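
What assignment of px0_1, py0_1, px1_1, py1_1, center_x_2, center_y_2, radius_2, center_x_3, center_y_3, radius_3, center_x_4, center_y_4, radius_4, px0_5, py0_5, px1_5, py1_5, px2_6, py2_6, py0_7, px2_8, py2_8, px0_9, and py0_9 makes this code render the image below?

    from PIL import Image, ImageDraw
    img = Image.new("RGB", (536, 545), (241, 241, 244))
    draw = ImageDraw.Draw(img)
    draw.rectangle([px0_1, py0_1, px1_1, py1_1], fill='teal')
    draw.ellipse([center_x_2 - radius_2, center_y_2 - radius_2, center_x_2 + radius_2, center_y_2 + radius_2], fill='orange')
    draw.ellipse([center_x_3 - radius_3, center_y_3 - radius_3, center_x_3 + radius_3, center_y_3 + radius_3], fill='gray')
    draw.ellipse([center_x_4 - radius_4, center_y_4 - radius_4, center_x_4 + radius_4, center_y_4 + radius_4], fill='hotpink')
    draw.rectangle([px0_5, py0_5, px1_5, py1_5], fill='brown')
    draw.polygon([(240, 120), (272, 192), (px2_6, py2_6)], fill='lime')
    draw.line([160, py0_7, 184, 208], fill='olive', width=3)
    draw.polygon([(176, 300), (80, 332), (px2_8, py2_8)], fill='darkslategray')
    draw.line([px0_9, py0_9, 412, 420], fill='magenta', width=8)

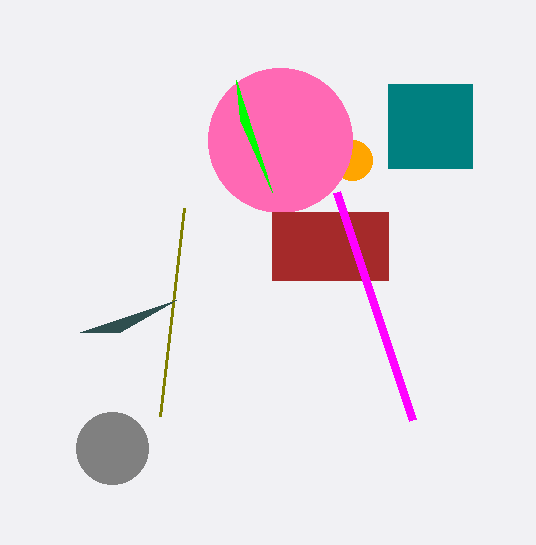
px0_1 = 388; py0_1 = 84; px1_1 = 472; py1_1 = 168; center_x_2 = 352; center_y_2 = 160; radius_2 = 20; center_x_3 = 112; center_y_3 = 448; radius_3 = 36; center_x_4 = 280; center_y_4 = 140; radius_4 = 72; px0_5 = 272; py0_5 = 212; px1_5 = 388; py1_5 = 280; px2_6 = 236; py2_6 = 80; py0_7 = 416; px2_8 = 120; py2_8 = 332; px0_9 = 336; py0_9 = 192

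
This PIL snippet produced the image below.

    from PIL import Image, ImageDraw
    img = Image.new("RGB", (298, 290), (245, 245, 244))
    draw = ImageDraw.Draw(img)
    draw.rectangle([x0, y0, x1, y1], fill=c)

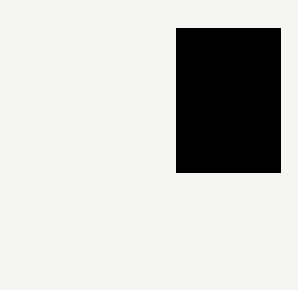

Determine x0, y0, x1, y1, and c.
x0 = 176
y0 = 28
x1 = 280
y1 = 172
c = 'black'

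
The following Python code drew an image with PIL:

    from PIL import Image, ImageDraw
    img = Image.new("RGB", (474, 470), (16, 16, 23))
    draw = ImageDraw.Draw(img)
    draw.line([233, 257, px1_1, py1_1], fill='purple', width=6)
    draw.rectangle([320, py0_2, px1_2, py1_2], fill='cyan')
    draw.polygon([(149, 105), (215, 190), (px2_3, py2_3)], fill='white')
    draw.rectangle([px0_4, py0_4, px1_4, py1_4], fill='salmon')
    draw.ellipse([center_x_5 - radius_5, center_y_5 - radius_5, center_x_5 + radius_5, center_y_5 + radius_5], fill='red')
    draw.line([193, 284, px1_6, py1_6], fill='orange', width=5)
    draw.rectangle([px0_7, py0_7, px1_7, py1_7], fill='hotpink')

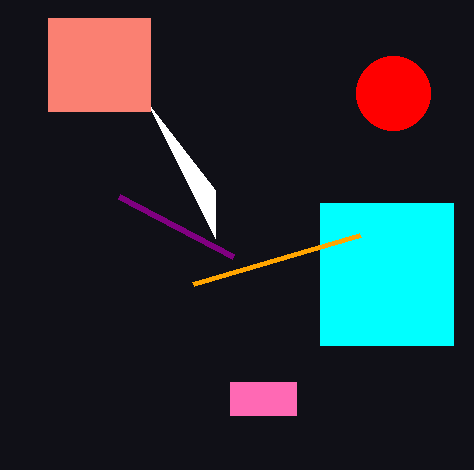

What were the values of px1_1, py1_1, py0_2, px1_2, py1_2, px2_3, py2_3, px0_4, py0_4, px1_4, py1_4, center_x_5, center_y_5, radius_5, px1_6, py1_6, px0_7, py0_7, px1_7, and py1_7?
px1_1 = 119
py1_1 = 197
py0_2 = 203
px1_2 = 453
py1_2 = 345
px2_3 = 215
py2_3 = 238
px0_4 = 48
py0_4 = 18
px1_4 = 150
py1_4 = 111
center_x_5 = 393
center_y_5 = 93
radius_5 = 37
px1_6 = 360
py1_6 = 235
px0_7 = 230
py0_7 = 382
px1_7 = 296
py1_7 = 415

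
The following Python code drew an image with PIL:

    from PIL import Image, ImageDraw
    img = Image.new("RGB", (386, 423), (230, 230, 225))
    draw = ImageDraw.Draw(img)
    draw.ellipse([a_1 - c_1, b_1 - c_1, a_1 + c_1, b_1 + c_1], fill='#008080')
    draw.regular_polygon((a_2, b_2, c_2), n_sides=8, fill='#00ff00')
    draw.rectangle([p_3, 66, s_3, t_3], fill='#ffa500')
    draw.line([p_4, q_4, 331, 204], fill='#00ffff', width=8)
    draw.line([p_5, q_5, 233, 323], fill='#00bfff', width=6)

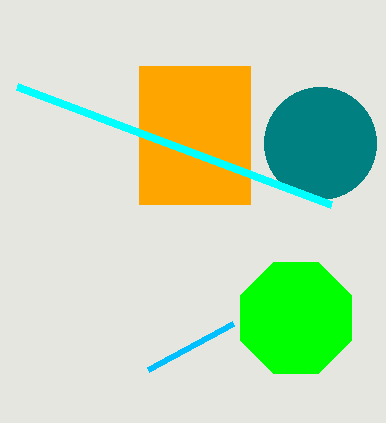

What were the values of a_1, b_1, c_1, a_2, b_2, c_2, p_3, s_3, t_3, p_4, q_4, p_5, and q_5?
a_1 = 320, b_1 = 143, c_1 = 56, a_2 = 296, b_2 = 318, c_2 = 60, p_3 = 139, s_3 = 250, t_3 = 204, p_4 = 17, q_4 = 86, p_5 = 148, q_5 = 369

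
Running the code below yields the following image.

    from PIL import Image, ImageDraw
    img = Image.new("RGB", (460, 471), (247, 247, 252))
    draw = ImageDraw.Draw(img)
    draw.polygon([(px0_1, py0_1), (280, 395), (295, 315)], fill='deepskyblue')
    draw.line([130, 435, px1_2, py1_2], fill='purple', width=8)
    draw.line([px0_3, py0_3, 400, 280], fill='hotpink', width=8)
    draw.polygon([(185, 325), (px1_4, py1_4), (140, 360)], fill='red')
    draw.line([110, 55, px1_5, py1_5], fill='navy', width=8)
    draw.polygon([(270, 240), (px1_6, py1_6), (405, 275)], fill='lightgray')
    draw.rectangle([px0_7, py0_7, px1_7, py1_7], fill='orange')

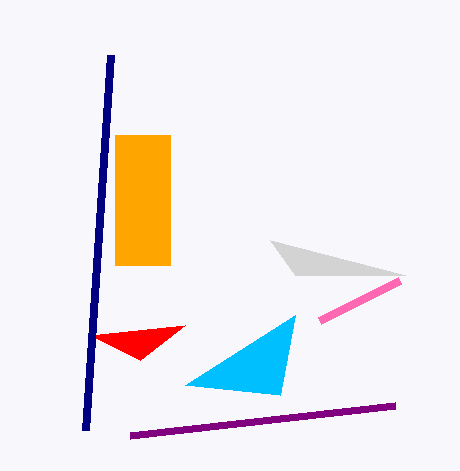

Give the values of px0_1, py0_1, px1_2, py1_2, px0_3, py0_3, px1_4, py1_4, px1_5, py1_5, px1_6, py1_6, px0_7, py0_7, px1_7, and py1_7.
px0_1 = 185, py0_1 = 385, px1_2 = 395, py1_2 = 405, px0_3 = 320, py0_3 = 320, px1_4 = 90, py1_4 = 335, px1_5 = 85, py1_5 = 430, px1_6 = 295, py1_6 = 275, px0_7 = 115, py0_7 = 135, px1_7 = 170, py1_7 = 265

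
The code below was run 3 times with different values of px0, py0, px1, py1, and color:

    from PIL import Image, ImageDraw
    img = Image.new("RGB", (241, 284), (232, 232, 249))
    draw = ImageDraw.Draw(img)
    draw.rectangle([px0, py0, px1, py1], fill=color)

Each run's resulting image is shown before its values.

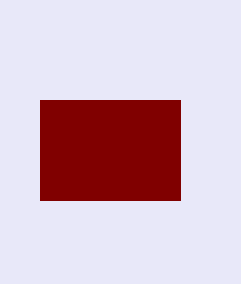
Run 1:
px0 = 40
py0 = 100
px1 = 180
py1 = 200
color = 'maroon'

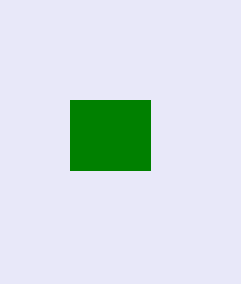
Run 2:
px0 = 70
py0 = 100
px1 = 150
py1 = 170
color = 'green'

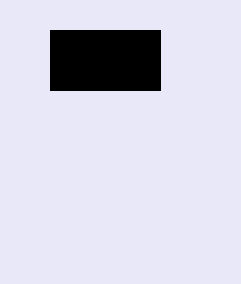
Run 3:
px0 = 50; py0 = 30; px1 = 160; py1 = 90; color = 'black'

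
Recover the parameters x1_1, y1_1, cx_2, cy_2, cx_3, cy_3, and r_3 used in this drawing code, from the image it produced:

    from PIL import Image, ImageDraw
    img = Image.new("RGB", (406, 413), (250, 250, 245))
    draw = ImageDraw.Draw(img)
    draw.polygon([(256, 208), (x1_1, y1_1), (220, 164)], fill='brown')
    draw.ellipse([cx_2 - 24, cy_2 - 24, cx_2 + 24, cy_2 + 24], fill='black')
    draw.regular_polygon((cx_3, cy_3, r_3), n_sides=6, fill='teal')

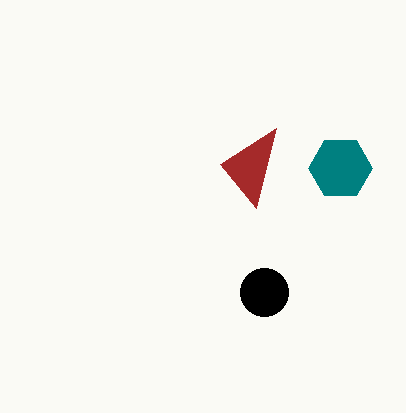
x1_1 = 276; y1_1 = 128; cx_2 = 264; cy_2 = 292; cx_3 = 340; cy_3 = 168; r_3 = 32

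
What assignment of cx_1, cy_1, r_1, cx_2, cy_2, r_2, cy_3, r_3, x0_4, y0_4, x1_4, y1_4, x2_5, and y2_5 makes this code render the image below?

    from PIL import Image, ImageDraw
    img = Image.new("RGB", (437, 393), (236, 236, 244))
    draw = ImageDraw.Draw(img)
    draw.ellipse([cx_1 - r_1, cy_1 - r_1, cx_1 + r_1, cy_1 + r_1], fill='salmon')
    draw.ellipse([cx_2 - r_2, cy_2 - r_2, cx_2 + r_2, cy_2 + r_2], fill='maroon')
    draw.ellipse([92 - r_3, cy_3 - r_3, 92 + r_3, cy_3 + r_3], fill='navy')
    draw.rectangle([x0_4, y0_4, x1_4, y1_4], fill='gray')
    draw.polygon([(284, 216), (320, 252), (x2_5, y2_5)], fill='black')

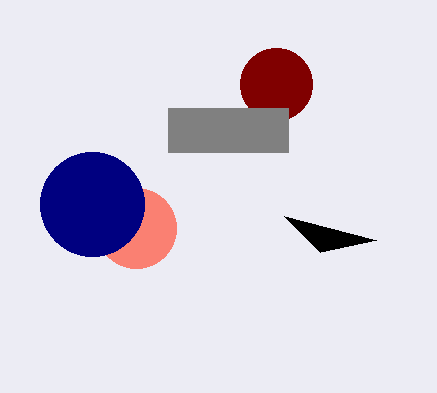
cx_1 = 136, cy_1 = 228, r_1 = 40, cx_2 = 276, cy_2 = 84, r_2 = 36, cy_3 = 204, r_3 = 52, x0_4 = 168, y0_4 = 108, x1_4 = 288, y1_4 = 152, x2_5 = 376, y2_5 = 240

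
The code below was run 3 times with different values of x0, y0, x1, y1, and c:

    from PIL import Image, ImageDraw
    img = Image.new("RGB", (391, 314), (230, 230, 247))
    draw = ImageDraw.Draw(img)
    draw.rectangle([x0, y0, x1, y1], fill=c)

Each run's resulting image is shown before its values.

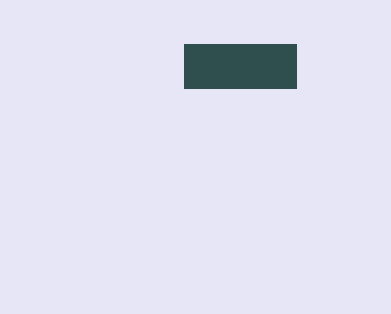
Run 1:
x0 = 184
y0 = 44
x1 = 296
y1 = 88
c = 'darkslategray'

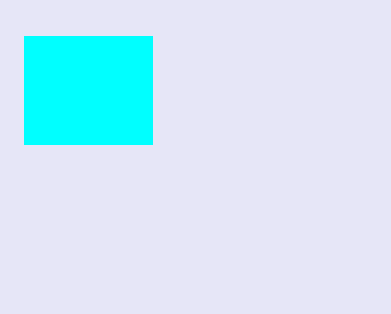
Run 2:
x0 = 24; y0 = 36; x1 = 152; y1 = 144; c = 'cyan'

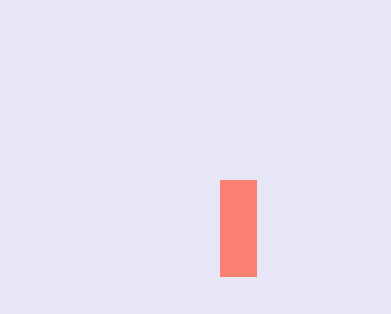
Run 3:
x0 = 220; y0 = 180; x1 = 256; y1 = 276; c = 'salmon'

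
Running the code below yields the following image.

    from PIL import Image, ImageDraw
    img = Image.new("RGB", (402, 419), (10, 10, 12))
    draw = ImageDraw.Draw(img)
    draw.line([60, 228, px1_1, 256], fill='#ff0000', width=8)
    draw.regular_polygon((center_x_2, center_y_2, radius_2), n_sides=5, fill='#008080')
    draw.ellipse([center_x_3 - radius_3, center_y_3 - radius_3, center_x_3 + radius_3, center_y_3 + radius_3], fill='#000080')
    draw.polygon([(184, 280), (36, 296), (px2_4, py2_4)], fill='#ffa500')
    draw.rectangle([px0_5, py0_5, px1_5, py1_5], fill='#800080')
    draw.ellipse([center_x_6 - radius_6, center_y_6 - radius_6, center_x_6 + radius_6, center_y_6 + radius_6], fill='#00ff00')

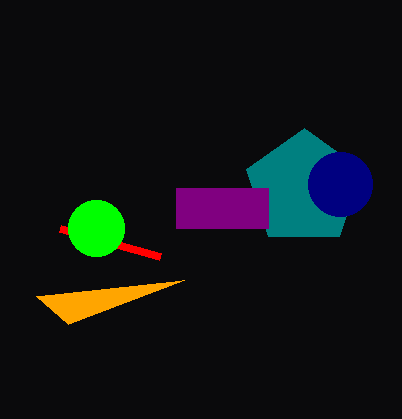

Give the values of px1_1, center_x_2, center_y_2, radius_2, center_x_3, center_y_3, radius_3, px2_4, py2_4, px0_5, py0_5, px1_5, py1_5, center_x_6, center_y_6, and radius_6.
px1_1 = 160, center_x_2 = 304, center_y_2 = 188, radius_2 = 60, center_x_3 = 340, center_y_3 = 184, radius_3 = 32, px2_4 = 68, py2_4 = 324, px0_5 = 176, py0_5 = 188, px1_5 = 268, py1_5 = 228, center_x_6 = 96, center_y_6 = 228, radius_6 = 28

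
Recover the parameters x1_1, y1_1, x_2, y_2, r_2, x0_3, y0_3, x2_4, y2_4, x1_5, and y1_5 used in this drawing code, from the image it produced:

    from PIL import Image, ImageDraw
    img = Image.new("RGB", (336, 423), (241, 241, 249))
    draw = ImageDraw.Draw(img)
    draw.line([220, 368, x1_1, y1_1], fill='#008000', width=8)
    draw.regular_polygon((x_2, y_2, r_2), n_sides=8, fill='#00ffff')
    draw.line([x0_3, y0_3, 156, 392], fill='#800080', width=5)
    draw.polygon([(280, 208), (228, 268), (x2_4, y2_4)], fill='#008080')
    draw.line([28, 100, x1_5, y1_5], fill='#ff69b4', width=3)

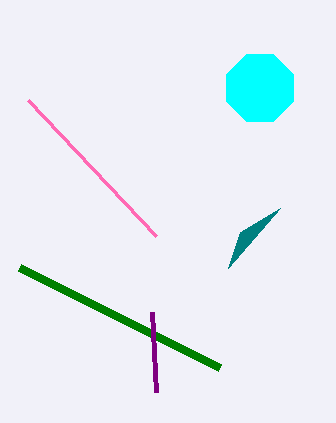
x1_1 = 20; y1_1 = 268; x_2 = 260; y_2 = 88; r_2 = 36; x0_3 = 152; y0_3 = 312; x2_4 = 240; y2_4 = 232; x1_5 = 156; y1_5 = 236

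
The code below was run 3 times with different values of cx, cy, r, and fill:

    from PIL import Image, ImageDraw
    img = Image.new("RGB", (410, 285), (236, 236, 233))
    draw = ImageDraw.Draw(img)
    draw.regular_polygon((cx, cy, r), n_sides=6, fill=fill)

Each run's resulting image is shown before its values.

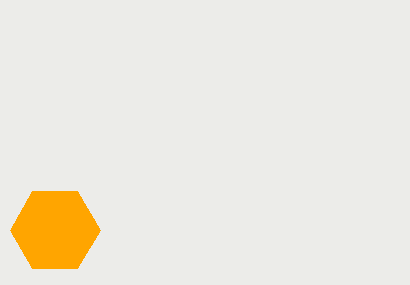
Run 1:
cx = 55; cy = 230; r = 45; fill = 'orange'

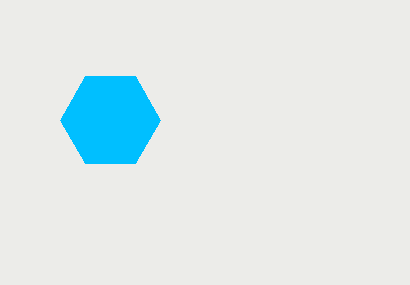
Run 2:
cx = 110
cy = 120
r = 50
fill = 'deepskyblue'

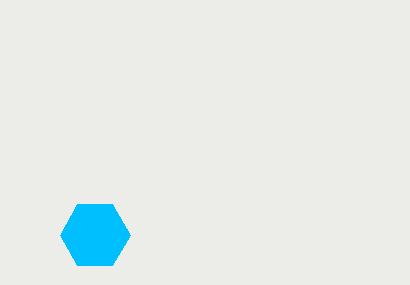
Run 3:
cx = 95, cy = 235, r = 35, fill = 'deepskyblue'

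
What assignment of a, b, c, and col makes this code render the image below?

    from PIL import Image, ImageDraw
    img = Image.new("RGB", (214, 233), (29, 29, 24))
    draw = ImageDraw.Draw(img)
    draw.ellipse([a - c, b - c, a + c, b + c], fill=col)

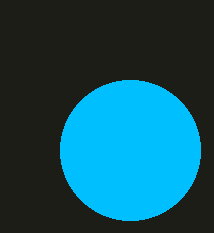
a = 130, b = 150, c = 70, col = 'deepskyblue'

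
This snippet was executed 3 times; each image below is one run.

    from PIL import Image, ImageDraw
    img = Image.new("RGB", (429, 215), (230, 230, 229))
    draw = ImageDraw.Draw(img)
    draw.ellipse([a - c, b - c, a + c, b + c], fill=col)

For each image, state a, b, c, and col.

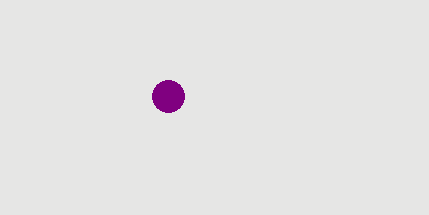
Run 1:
a = 168
b = 96
c = 16
col = 'purple'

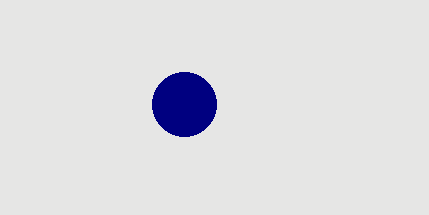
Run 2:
a = 184, b = 104, c = 32, col = 'navy'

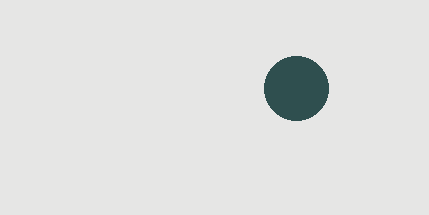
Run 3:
a = 296
b = 88
c = 32
col = 'darkslategray'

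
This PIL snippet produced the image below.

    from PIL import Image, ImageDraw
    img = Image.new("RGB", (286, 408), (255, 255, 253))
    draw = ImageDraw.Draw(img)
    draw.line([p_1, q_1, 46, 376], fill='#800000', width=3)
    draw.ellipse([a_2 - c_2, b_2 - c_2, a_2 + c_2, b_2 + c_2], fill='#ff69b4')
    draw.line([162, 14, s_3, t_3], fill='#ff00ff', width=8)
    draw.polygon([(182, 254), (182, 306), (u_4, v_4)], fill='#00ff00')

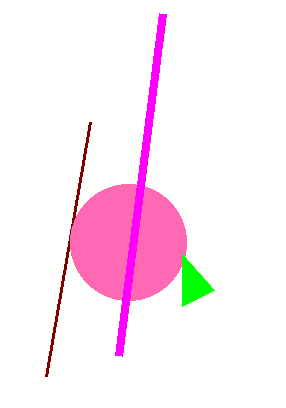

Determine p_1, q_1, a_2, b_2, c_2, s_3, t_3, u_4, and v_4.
p_1 = 90, q_1 = 122, a_2 = 128, b_2 = 242, c_2 = 58, s_3 = 118, t_3 = 356, u_4 = 214, v_4 = 290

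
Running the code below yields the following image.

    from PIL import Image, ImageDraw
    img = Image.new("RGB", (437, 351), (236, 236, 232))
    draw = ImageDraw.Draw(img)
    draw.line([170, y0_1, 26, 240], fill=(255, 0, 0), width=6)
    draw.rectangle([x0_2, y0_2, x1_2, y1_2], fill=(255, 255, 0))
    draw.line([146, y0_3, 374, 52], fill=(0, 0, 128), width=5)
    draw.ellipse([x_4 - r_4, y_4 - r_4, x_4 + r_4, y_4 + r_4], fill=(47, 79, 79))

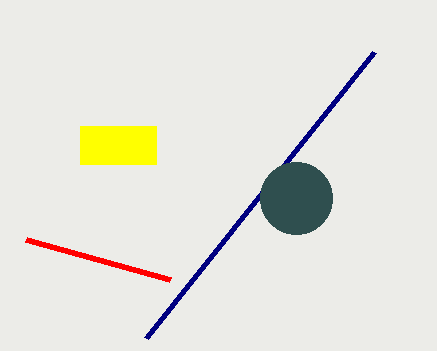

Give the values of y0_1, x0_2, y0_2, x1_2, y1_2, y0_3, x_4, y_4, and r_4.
y0_1 = 280; x0_2 = 80; y0_2 = 126; x1_2 = 156; y1_2 = 164; y0_3 = 338; x_4 = 296; y_4 = 198; r_4 = 36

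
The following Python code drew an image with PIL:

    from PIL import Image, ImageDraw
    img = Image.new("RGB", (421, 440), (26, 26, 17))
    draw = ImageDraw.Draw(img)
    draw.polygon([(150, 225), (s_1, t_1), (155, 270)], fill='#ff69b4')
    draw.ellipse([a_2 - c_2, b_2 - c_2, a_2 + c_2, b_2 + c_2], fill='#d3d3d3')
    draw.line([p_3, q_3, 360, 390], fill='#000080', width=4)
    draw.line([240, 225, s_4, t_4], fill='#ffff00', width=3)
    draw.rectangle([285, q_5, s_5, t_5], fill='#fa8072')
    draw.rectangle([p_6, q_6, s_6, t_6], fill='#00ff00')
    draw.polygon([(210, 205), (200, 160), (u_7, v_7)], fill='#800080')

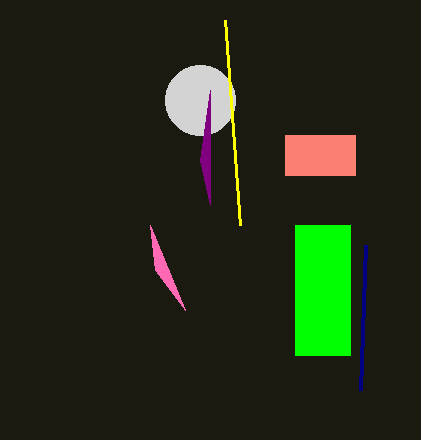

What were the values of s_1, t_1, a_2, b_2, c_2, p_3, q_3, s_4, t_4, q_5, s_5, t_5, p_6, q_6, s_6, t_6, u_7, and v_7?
s_1 = 185, t_1 = 310, a_2 = 200, b_2 = 100, c_2 = 35, p_3 = 365, q_3 = 245, s_4 = 225, t_4 = 20, q_5 = 135, s_5 = 355, t_5 = 175, p_6 = 295, q_6 = 225, s_6 = 350, t_6 = 355, u_7 = 210, v_7 = 90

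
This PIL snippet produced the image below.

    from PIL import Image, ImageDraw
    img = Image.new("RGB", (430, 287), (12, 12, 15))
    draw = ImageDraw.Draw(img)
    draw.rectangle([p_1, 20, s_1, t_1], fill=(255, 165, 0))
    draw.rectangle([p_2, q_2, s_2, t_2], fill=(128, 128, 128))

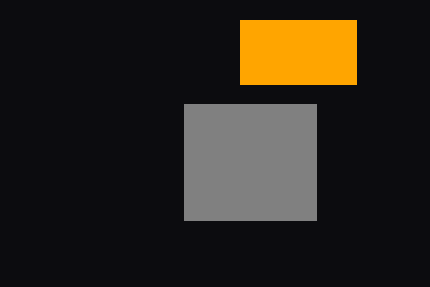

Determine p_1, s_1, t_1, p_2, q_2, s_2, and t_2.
p_1 = 240
s_1 = 356
t_1 = 84
p_2 = 184
q_2 = 104
s_2 = 316
t_2 = 220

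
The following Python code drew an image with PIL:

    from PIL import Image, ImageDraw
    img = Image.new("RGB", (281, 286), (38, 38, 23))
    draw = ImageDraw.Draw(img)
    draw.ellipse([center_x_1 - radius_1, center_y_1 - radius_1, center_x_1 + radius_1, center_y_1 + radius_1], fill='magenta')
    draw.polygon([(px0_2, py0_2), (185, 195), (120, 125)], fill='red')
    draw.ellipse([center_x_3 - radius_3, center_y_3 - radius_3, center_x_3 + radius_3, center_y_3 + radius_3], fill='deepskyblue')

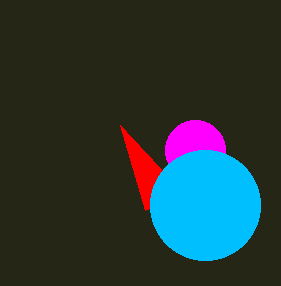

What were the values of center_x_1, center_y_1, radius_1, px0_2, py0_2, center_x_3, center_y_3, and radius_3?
center_x_1 = 195, center_y_1 = 150, radius_1 = 30, px0_2 = 145, py0_2 = 210, center_x_3 = 205, center_y_3 = 205, radius_3 = 55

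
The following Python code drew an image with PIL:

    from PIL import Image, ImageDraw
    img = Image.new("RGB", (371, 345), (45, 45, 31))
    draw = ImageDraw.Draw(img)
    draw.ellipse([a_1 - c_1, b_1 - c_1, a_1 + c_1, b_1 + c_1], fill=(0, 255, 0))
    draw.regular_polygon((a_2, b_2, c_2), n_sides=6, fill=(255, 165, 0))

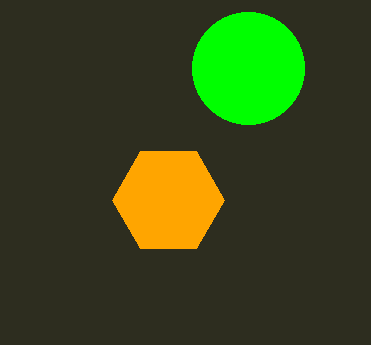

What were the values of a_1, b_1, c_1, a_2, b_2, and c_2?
a_1 = 248; b_1 = 68; c_1 = 56; a_2 = 168; b_2 = 200; c_2 = 56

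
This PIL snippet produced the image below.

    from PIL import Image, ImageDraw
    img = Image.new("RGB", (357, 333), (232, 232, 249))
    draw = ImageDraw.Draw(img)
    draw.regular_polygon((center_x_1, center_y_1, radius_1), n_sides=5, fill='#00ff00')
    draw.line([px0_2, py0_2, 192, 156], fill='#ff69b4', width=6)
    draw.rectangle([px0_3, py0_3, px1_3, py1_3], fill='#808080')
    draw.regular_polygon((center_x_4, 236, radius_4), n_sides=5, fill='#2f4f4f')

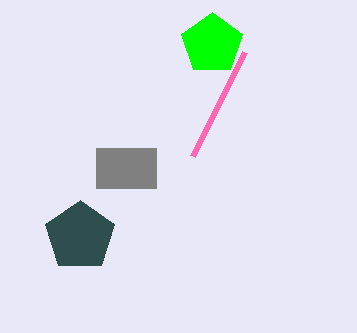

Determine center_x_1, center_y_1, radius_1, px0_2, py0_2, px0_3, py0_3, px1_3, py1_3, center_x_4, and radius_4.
center_x_1 = 212
center_y_1 = 44
radius_1 = 32
px0_2 = 244
py0_2 = 52
px0_3 = 96
py0_3 = 148
px1_3 = 156
py1_3 = 188
center_x_4 = 80
radius_4 = 36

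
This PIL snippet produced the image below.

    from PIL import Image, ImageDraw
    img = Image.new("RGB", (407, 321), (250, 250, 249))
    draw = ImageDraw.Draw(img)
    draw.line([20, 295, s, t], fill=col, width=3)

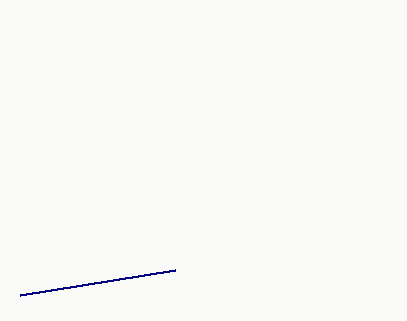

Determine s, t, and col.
s = 175; t = 270; col = 'navy'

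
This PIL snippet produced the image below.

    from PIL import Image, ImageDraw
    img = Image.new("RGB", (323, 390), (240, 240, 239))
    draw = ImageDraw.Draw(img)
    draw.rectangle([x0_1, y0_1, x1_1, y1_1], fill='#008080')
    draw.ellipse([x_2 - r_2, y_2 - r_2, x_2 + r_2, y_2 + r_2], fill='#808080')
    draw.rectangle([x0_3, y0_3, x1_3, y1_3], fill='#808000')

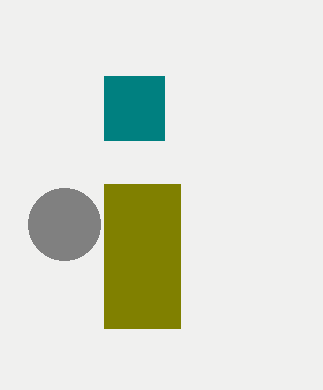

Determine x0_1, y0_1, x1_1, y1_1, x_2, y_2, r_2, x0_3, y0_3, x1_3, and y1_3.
x0_1 = 104
y0_1 = 76
x1_1 = 164
y1_1 = 140
x_2 = 64
y_2 = 224
r_2 = 36
x0_3 = 104
y0_3 = 184
x1_3 = 180
y1_3 = 328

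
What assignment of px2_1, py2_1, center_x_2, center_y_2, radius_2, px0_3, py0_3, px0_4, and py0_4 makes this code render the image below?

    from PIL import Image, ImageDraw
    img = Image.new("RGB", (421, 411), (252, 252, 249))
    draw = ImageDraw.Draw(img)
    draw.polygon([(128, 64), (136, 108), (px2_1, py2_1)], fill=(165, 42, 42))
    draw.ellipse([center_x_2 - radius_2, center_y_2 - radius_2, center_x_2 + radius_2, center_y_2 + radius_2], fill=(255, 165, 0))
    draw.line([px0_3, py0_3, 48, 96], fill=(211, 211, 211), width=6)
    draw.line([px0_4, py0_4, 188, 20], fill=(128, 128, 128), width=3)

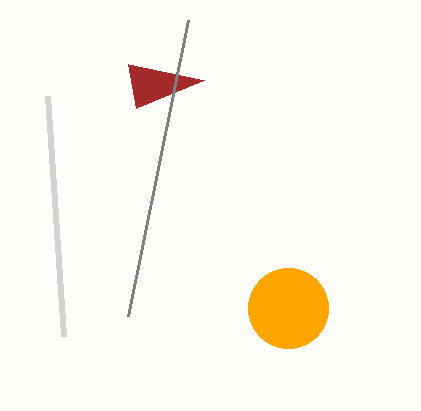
px2_1 = 204, py2_1 = 80, center_x_2 = 288, center_y_2 = 308, radius_2 = 40, px0_3 = 64, py0_3 = 336, px0_4 = 128, py0_4 = 316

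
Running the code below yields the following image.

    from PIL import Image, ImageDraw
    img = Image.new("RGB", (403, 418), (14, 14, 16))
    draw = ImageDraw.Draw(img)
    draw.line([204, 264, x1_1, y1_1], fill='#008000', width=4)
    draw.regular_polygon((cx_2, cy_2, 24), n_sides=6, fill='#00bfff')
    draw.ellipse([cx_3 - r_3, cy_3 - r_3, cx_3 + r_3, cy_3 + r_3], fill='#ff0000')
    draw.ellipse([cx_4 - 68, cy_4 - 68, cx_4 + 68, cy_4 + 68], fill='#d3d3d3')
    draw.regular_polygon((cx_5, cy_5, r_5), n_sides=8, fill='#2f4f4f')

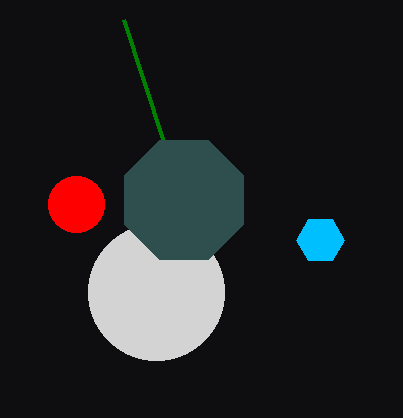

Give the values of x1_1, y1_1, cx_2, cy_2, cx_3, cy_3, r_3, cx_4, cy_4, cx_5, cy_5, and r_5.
x1_1 = 124; y1_1 = 20; cx_2 = 320; cy_2 = 240; cx_3 = 76; cy_3 = 204; r_3 = 28; cx_4 = 156; cy_4 = 292; cx_5 = 184; cy_5 = 200; r_5 = 64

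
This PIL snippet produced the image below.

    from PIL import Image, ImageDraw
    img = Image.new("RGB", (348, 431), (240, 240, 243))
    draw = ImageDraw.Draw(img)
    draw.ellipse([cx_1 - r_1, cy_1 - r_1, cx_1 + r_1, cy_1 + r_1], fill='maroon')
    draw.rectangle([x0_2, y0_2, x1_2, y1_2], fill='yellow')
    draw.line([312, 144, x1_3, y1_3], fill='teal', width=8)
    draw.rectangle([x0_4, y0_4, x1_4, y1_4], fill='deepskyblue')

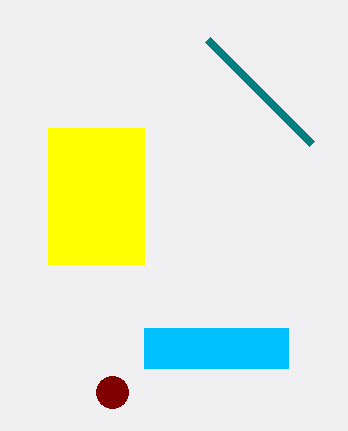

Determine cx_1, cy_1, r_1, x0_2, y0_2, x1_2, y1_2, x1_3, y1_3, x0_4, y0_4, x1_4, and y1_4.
cx_1 = 112
cy_1 = 392
r_1 = 16
x0_2 = 48
y0_2 = 128
x1_2 = 144
y1_2 = 264
x1_3 = 208
y1_3 = 40
x0_4 = 144
y0_4 = 328
x1_4 = 288
y1_4 = 368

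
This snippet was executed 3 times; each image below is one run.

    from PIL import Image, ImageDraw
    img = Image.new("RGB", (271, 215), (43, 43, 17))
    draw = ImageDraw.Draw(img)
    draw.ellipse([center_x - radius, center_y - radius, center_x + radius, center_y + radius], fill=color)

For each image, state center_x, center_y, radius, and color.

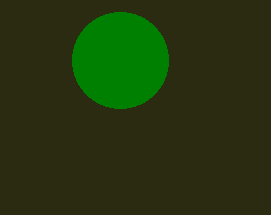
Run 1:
center_x = 120, center_y = 60, radius = 48, color = 'green'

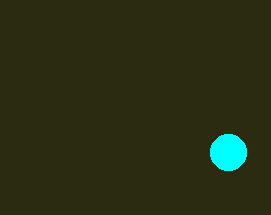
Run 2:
center_x = 228; center_y = 152; radius = 18; color = 'cyan'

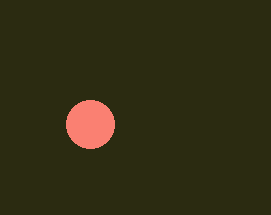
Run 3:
center_x = 90, center_y = 124, radius = 24, color = 'salmon'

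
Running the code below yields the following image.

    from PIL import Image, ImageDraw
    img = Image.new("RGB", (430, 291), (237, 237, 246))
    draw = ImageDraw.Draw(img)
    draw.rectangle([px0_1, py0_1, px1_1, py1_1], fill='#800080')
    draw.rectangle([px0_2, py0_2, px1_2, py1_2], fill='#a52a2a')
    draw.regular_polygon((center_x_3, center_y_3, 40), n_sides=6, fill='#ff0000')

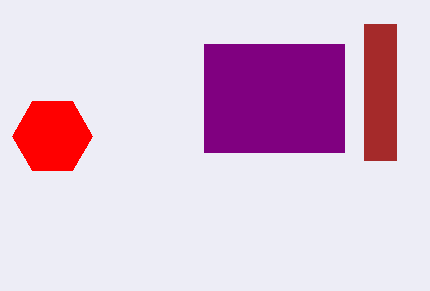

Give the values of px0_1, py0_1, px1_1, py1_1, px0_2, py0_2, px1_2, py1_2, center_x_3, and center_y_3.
px0_1 = 204; py0_1 = 44; px1_1 = 344; py1_1 = 152; px0_2 = 364; py0_2 = 24; px1_2 = 396; py1_2 = 160; center_x_3 = 52; center_y_3 = 136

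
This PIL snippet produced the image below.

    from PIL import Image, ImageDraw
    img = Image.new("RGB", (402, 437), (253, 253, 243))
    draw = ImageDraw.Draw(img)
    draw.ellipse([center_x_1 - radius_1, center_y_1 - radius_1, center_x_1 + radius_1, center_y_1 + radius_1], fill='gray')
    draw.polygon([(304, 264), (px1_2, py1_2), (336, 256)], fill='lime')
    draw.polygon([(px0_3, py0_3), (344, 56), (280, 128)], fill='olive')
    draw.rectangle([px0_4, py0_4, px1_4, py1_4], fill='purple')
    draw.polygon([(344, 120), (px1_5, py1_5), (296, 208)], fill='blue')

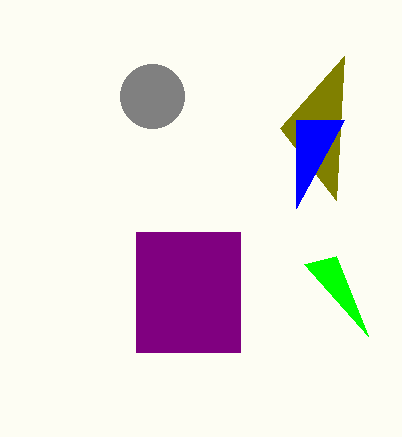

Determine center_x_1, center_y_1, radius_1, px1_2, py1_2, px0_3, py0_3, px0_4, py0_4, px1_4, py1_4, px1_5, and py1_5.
center_x_1 = 152, center_y_1 = 96, radius_1 = 32, px1_2 = 368, py1_2 = 336, px0_3 = 336, py0_3 = 200, px0_4 = 136, py0_4 = 232, px1_4 = 240, py1_4 = 352, px1_5 = 296, py1_5 = 120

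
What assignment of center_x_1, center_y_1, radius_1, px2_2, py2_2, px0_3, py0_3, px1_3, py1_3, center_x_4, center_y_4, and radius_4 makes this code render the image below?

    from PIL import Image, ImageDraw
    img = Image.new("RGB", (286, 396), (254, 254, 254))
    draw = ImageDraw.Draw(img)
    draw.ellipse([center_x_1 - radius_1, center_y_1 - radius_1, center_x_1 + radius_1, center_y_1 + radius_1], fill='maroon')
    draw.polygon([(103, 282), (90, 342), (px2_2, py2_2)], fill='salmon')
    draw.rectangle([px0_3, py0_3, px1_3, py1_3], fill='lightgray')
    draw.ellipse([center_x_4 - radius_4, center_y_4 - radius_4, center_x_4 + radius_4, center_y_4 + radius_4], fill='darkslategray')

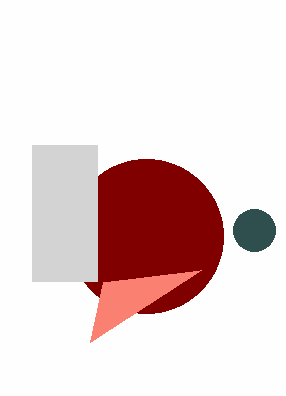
center_x_1 = 146, center_y_1 = 236, radius_1 = 77, px2_2 = 201, py2_2 = 270, px0_3 = 32, py0_3 = 145, px1_3 = 97, py1_3 = 281, center_x_4 = 254, center_y_4 = 230, radius_4 = 21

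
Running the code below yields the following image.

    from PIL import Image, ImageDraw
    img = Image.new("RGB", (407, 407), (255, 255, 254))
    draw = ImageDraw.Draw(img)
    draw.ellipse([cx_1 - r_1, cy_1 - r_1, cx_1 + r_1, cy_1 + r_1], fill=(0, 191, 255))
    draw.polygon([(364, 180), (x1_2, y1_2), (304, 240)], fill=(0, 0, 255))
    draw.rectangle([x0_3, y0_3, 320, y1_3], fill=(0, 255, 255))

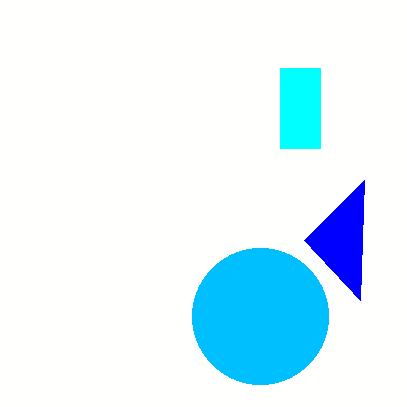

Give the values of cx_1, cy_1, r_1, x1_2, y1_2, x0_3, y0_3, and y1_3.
cx_1 = 260, cy_1 = 316, r_1 = 68, x1_2 = 360, y1_2 = 300, x0_3 = 280, y0_3 = 68, y1_3 = 148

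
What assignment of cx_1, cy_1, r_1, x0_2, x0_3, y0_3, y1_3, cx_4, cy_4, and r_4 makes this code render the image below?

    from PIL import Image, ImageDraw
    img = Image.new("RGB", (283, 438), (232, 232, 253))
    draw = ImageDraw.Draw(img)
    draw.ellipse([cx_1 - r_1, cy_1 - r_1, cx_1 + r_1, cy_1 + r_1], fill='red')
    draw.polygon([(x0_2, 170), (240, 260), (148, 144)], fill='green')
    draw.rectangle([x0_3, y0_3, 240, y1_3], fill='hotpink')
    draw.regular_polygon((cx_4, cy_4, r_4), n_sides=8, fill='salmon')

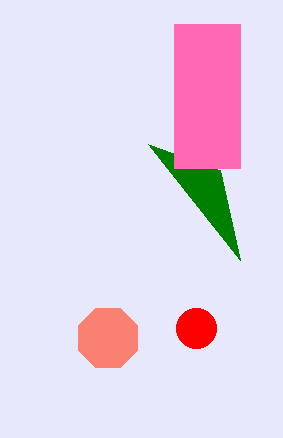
cx_1 = 196; cy_1 = 328; r_1 = 20; x0_2 = 220; x0_3 = 174; y0_3 = 24; y1_3 = 168; cx_4 = 108; cy_4 = 338; r_4 = 32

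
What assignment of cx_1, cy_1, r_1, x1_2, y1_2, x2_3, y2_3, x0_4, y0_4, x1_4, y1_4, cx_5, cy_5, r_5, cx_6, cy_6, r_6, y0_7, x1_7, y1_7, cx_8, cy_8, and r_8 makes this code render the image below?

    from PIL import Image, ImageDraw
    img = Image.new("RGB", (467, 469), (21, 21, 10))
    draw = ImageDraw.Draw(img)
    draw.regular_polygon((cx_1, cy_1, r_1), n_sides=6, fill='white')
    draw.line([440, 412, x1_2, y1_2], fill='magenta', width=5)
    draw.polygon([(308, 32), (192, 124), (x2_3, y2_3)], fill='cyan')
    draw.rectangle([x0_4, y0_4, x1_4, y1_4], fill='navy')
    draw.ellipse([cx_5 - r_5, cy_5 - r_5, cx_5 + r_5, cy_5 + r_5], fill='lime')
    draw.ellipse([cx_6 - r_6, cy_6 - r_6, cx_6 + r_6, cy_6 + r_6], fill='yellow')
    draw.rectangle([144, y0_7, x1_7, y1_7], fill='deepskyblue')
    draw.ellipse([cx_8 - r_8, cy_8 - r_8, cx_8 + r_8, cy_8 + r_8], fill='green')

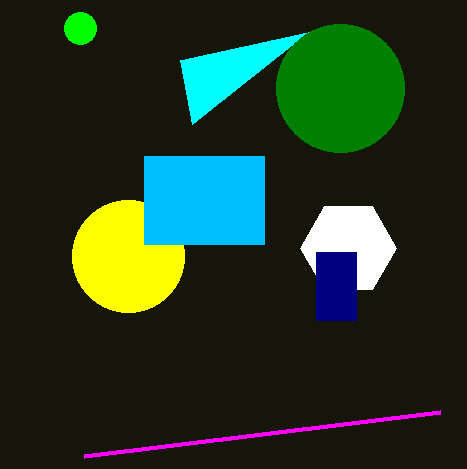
cx_1 = 348; cy_1 = 248; r_1 = 48; x1_2 = 84; y1_2 = 456; x2_3 = 180; y2_3 = 60; x0_4 = 316; y0_4 = 252; x1_4 = 356; y1_4 = 320; cx_5 = 80; cy_5 = 28; r_5 = 16; cx_6 = 128; cy_6 = 256; r_6 = 56; y0_7 = 156; x1_7 = 264; y1_7 = 244; cx_8 = 340; cy_8 = 88; r_8 = 64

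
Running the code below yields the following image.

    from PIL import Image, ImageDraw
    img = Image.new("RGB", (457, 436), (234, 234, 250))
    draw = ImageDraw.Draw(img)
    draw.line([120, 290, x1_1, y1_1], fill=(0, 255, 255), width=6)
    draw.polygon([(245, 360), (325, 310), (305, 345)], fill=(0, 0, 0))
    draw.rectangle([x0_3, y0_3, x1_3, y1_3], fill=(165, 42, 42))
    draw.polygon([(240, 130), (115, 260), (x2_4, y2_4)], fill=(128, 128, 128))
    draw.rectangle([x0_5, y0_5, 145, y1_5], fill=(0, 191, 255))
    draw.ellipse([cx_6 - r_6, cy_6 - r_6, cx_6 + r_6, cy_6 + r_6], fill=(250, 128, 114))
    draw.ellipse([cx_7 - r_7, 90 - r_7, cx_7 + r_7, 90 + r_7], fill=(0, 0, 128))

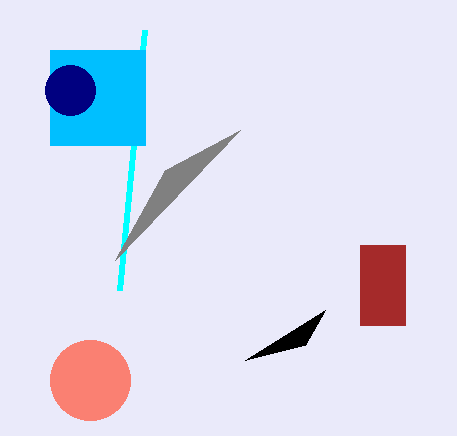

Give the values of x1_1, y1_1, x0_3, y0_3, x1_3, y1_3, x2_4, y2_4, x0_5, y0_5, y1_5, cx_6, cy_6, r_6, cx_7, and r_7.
x1_1 = 145, y1_1 = 30, x0_3 = 360, y0_3 = 245, x1_3 = 405, y1_3 = 325, x2_4 = 165, y2_4 = 170, x0_5 = 50, y0_5 = 50, y1_5 = 145, cx_6 = 90, cy_6 = 380, r_6 = 40, cx_7 = 70, r_7 = 25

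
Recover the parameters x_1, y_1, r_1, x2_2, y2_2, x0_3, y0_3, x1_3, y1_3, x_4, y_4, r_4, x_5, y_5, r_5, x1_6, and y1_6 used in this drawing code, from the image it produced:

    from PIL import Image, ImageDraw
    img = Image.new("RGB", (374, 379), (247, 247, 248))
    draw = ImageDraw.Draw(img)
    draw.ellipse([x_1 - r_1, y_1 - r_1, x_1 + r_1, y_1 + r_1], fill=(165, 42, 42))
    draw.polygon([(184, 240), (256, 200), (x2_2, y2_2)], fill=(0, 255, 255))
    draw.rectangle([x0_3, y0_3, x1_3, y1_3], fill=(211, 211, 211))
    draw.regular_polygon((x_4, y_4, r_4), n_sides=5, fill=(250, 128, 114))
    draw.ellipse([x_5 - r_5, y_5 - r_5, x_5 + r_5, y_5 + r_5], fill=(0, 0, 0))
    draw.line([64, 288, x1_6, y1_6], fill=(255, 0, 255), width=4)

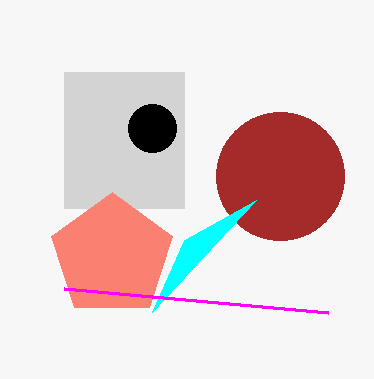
x_1 = 280; y_1 = 176; r_1 = 64; x2_2 = 152; y2_2 = 312; x0_3 = 64; y0_3 = 72; x1_3 = 184; y1_3 = 208; x_4 = 112; y_4 = 256; r_4 = 64; x_5 = 152; y_5 = 128; r_5 = 24; x1_6 = 328; y1_6 = 312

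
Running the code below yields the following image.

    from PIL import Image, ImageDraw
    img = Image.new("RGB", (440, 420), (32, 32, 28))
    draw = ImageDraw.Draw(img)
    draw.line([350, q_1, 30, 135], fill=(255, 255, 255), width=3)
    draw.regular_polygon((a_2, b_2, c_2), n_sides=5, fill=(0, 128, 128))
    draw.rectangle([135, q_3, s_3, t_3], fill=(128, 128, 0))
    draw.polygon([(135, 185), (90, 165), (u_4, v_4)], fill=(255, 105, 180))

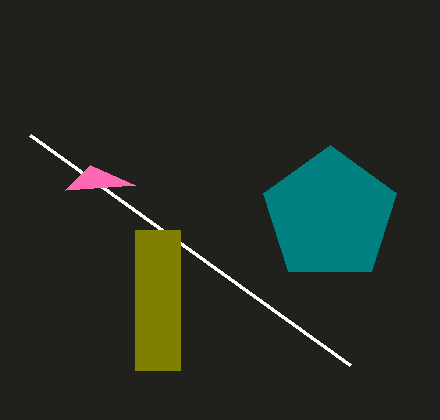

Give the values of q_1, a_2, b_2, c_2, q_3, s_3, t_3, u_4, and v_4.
q_1 = 365; a_2 = 330; b_2 = 215; c_2 = 70; q_3 = 230; s_3 = 180; t_3 = 370; u_4 = 65; v_4 = 190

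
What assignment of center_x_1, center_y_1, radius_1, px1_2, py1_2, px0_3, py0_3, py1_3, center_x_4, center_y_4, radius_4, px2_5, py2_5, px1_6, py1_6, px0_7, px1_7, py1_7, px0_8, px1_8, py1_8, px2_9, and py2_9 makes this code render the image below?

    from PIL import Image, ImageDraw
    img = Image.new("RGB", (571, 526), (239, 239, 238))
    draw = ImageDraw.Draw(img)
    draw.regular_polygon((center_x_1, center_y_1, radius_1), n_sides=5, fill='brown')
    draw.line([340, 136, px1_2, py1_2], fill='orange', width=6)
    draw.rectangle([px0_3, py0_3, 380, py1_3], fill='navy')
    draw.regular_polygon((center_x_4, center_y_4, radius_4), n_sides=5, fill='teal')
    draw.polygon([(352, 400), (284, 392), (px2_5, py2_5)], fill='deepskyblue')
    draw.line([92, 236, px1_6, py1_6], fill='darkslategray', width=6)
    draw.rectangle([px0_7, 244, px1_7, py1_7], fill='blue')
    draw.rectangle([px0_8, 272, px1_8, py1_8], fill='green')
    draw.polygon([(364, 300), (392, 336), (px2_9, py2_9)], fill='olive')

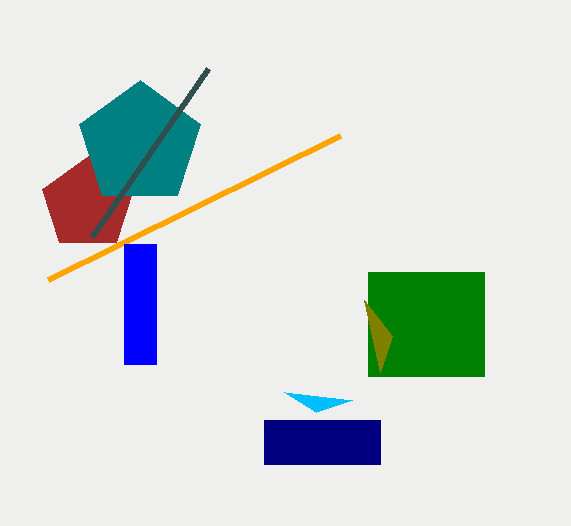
center_x_1 = 88; center_y_1 = 204; radius_1 = 48; px1_2 = 48; py1_2 = 280; px0_3 = 264; py0_3 = 420; py1_3 = 464; center_x_4 = 140; center_y_4 = 144; radius_4 = 64; px2_5 = 316; py2_5 = 412; px1_6 = 208; py1_6 = 68; px0_7 = 124; px1_7 = 156; py1_7 = 364; px0_8 = 368; px1_8 = 484; py1_8 = 376; px2_9 = 380; py2_9 = 372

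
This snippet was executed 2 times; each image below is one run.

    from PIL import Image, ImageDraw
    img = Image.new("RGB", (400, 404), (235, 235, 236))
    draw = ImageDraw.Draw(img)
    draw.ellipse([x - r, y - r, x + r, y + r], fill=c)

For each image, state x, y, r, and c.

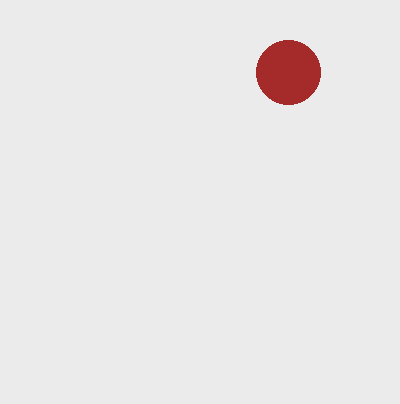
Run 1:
x = 288; y = 72; r = 32; c = 'brown'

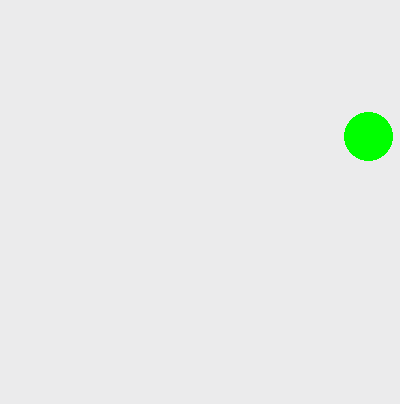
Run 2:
x = 368, y = 136, r = 24, c = 'lime'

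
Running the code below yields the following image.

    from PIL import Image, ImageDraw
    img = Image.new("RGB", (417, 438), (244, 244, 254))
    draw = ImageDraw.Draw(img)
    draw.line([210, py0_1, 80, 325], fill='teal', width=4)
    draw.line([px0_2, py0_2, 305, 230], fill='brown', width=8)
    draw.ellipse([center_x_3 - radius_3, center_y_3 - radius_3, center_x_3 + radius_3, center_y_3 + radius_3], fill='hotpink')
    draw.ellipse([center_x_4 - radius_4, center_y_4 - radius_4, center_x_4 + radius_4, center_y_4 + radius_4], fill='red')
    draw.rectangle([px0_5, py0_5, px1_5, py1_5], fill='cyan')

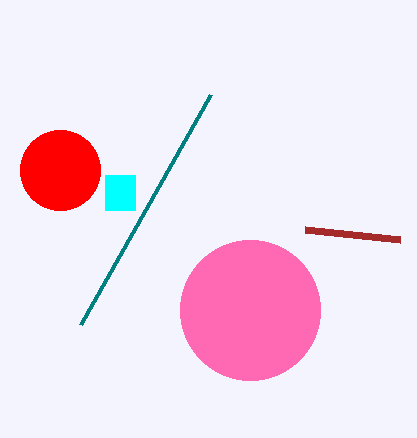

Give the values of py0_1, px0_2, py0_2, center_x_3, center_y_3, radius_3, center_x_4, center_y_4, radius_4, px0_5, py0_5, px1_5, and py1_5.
py0_1 = 95, px0_2 = 400, py0_2 = 240, center_x_3 = 250, center_y_3 = 310, radius_3 = 70, center_x_4 = 60, center_y_4 = 170, radius_4 = 40, px0_5 = 105, py0_5 = 175, px1_5 = 135, py1_5 = 210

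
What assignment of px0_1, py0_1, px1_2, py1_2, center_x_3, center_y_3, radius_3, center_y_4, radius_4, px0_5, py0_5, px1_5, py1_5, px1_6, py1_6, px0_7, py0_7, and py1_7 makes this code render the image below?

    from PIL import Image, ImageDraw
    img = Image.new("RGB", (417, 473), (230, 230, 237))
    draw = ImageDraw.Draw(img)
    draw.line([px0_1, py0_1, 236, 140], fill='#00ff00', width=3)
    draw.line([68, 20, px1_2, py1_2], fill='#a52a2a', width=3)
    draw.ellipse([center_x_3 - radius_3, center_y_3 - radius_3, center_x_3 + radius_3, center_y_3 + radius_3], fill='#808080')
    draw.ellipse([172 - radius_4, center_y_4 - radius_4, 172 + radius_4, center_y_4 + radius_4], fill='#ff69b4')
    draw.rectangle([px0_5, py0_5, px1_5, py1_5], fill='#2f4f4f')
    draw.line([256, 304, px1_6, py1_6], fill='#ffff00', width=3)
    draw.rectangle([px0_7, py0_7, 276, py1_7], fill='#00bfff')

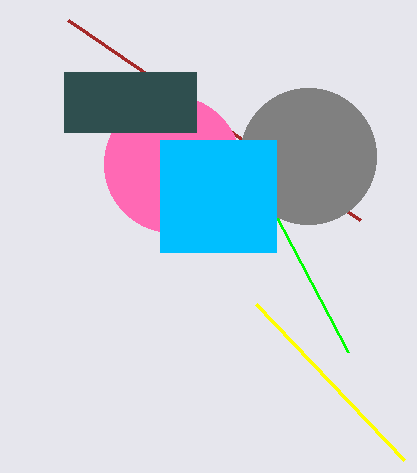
px0_1 = 348, py0_1 = 352, px1_2 = 360, py1_2 = 220, center_x_3 = 308, center_y_3 = 156, radius_3 = 68, center_y_4 = 164, radius_4 = 68, px0_5 = 64, py0_5 = 72, px1_5 = 196, py1_5 = 132, px1_6 = 404, py1_6 = 460, px0_7 = 160, py0_7 = 140, py1_7 = 252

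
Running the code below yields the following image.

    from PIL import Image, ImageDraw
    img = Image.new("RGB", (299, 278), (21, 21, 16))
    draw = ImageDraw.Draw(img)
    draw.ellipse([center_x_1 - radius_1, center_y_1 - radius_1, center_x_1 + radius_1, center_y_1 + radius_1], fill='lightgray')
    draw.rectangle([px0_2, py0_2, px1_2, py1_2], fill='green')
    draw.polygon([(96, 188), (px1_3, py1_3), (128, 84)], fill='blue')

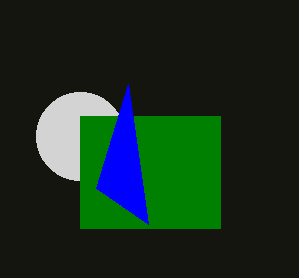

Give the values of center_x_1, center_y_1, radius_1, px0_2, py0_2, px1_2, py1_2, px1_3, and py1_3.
center_x_1 = 80, center_y_1 = 136, radius_1 = 44, px0_2 = 80, py0_2 = 116, px1_2 = 220, py1_2 = 228, px1_3 = 148, py1_3 = 224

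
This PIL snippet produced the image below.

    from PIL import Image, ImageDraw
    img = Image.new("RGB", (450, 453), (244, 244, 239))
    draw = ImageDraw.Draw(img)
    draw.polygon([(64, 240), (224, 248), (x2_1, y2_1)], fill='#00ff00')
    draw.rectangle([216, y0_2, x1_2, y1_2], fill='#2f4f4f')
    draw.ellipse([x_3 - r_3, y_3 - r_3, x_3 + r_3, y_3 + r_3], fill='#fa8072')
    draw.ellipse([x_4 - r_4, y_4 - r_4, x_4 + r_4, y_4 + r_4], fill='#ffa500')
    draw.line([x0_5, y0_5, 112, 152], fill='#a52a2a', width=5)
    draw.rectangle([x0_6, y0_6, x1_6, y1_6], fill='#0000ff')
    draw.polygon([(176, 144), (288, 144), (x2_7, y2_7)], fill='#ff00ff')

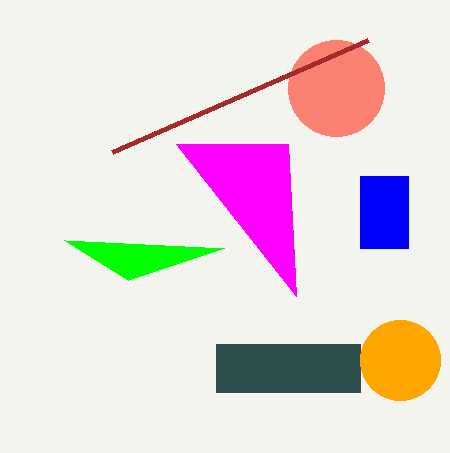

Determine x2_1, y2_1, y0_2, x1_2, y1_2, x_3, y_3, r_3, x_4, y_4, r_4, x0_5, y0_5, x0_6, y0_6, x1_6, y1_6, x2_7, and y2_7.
x2_1 = 128; y2_1 = 280; y0_2 = 344; x1_2 = 360; y1_2 = 392; x_3 = 336; y_3 = 88; r_3 = 48; x_4 = 400; y_4 = 360; r_4 = 40; x0_5 = 368; y0_5 = 40; x0_6 = 360; y0_6 = 176; x1_6 = 408; y1_6 = 248; x2_7 = 296; y2_7 = 296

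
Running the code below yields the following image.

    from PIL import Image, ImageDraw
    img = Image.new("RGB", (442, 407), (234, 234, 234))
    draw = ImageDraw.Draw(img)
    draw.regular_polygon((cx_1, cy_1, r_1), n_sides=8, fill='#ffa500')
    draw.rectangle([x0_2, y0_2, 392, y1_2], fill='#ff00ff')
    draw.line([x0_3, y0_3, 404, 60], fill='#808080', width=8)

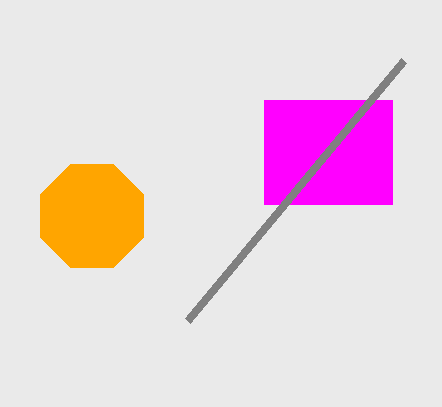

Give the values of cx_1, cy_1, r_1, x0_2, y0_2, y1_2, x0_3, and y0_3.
cx_1 = 92
cy_1 = 216
r_1 = 56
x0_2 = 264
y0_2 = 100
y1_2 = 204
x0_3 = 188
y0_3 = 320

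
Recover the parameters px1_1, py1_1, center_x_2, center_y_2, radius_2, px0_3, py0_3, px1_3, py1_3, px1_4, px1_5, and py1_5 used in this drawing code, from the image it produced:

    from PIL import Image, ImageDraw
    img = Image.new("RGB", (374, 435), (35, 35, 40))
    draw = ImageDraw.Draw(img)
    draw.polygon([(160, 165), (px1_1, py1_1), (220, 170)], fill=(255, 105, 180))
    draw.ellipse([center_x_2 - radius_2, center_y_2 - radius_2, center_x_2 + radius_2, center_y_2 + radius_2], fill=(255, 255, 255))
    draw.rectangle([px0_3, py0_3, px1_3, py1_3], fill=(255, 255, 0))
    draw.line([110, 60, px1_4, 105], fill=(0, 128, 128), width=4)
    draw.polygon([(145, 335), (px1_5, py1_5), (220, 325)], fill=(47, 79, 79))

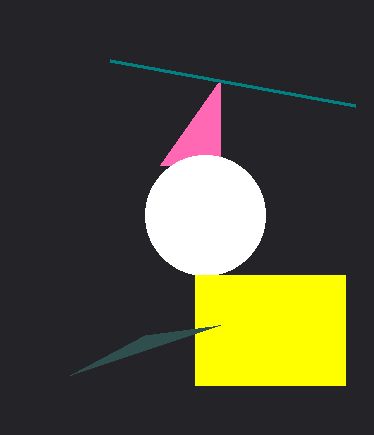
px1_1 = 220, py1_1 = 80, center_x_2 = 205, center_y_2 = 215, radius_2 = 60, px0_3 = 195, py0_3 = 275, px1_3 = 345, py1_3 = 385, px1_4 = 355, px1_5 = 70, py1_5 = 375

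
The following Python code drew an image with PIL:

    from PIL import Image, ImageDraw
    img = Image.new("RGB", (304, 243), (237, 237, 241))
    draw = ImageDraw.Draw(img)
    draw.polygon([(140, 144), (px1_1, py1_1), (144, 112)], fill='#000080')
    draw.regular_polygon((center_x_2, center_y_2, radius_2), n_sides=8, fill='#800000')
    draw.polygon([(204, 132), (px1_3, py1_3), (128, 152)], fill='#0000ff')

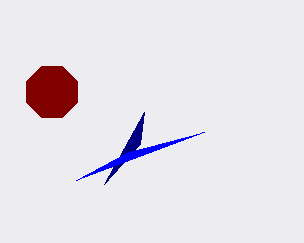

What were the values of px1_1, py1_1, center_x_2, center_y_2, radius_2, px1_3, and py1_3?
px1_1 = 104, py1_1 = 184, center_x_2 = 52, center_y_2 = 92, radius_2 = 28, px1_3 = 76, py1_3 = 180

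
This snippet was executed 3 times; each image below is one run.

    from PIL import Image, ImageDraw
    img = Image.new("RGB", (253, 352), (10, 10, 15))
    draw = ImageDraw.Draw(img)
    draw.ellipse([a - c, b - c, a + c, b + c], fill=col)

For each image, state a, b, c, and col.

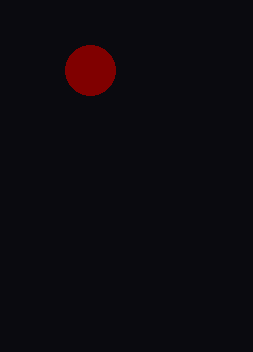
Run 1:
a = 90, b = 70, c = 25, col = 'maroon'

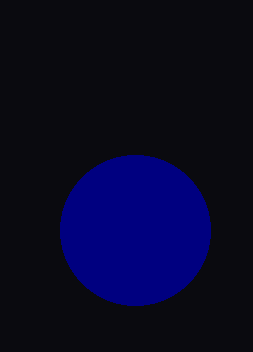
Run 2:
a = 135; b = 230; c = 75; col = 'navy'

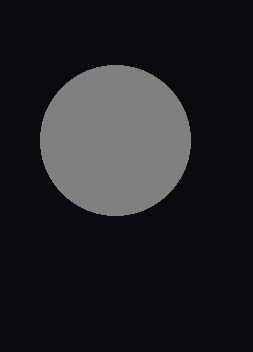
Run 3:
a = 115; b = 140; c = 75; col = 'gray'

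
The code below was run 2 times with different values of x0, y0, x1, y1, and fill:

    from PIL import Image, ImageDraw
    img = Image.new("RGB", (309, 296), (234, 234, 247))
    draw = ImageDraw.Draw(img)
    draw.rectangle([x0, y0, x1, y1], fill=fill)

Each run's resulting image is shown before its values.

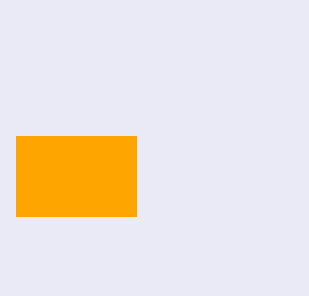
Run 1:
x0 = 16
y0 = 136
x1 = 136
y1 = 216
fill = 'orange'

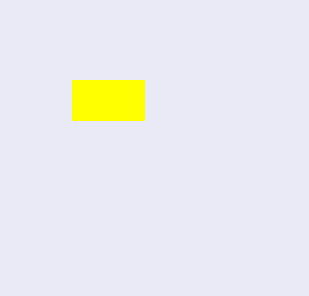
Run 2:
x0 = 72; y0 = 80; x1 = 144; y1 = 120; fill = 'yellow'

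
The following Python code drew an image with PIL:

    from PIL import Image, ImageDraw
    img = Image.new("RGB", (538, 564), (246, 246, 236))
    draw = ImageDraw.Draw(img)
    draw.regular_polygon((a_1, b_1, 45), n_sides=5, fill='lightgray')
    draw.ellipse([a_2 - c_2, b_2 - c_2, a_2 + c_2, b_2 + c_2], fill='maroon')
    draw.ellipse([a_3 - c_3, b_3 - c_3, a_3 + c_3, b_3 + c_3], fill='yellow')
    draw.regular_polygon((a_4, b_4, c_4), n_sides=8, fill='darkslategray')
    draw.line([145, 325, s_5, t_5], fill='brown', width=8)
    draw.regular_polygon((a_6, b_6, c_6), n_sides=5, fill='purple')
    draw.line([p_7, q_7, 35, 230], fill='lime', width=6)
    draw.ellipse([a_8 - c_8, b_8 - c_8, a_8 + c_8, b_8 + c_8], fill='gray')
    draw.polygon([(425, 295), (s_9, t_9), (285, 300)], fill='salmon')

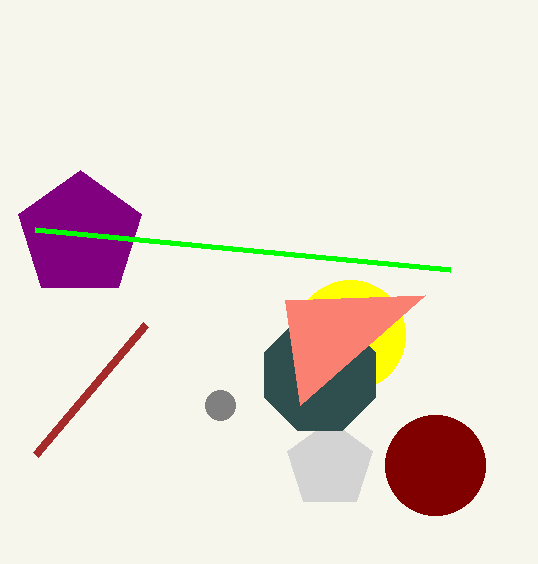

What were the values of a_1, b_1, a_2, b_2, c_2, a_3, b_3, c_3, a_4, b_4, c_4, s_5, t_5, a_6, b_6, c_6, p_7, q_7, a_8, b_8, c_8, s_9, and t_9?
a_1 = 330
b_1 = 465
a_2 = 435
b_2 = 465
c_2 = 50
a_3 = 350
b_3 = 335
c_3 = 55
a_4 = 320
b_4 = 375
c_4 = 60
s_5 = 35
t_5 = 455
a_6 = 80
b_6 = 235
c_6 = 65
p_7 = 450
q_7 = 270
a_8 = 220
b_8 = 405
c_8 = 15
s_9 = 300
t_9 = 405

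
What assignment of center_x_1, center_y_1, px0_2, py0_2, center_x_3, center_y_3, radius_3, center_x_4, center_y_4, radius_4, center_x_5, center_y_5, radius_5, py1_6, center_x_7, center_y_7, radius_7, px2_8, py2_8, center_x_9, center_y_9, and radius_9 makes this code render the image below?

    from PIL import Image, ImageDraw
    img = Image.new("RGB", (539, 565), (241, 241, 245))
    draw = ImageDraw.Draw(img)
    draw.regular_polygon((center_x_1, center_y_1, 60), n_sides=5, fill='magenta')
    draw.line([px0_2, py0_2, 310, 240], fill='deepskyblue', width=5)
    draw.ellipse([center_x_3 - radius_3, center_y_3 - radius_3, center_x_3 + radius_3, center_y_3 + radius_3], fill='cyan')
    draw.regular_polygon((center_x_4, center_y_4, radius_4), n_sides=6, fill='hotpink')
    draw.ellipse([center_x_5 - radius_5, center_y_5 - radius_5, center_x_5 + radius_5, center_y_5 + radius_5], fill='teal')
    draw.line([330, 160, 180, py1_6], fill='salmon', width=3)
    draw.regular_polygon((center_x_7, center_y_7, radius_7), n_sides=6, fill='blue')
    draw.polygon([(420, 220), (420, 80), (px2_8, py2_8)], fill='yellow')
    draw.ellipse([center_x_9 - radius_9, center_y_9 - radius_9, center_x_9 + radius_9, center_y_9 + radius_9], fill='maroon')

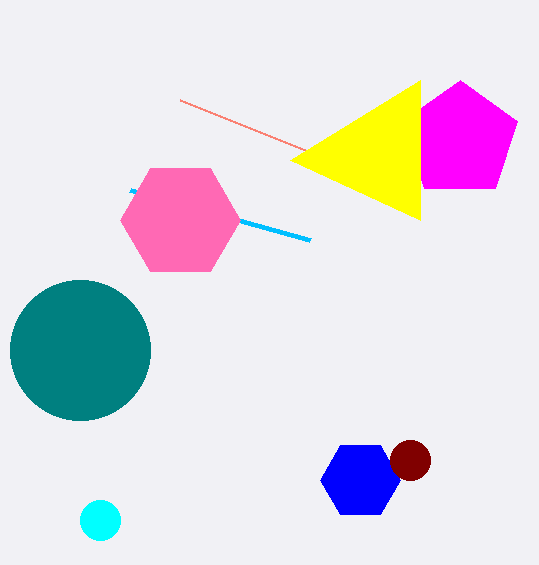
center_x_1 = 460, center_y_1 = 140, px0_2 = 130, py0_2 = 190, center_x_3 = 100, center_y_3 = 520, radius_3 = 20, center_x_4 = 180, center_y_4 = 220, radius_4 = 60, center_x_5 = 80, center_y_5 = 350, radius_5 = 70, py1_6 = 100, center_x_7 = 360, center_y_7 = 480, radius_7 = 40, px2_8 = 290, py2_8 = 160, center_x_9 = 410, center_y_9 = 460, radius_9 = 20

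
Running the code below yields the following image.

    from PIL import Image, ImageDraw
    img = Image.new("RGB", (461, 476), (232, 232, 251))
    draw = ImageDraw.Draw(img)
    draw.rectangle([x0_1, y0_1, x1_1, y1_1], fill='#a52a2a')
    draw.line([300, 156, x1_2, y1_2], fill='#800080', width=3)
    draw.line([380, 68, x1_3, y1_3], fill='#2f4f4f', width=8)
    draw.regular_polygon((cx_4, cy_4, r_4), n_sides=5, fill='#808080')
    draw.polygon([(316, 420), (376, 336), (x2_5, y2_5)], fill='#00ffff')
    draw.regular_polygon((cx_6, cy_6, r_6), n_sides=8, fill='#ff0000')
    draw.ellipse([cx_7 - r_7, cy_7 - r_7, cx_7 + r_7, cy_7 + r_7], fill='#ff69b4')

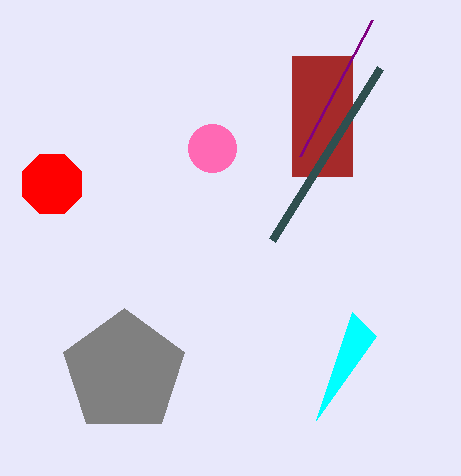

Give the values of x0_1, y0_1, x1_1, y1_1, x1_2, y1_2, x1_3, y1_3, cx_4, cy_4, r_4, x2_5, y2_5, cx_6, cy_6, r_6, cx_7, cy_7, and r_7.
x0_1 = 292
y0_1 = 56
x1_1 = 352
y1_1 = 176
x1_2 = 372
y1_2 = 20
x1_3 = 272
y1_3 = 240
cx_4 = 124
cy_4 = 372
r_4 = 64
x2_5 = 352
y2_5 = 312
cx_6 = 52
cy_6 = 184
r_6 = 32
cx_7 = 212
cy_7 = 148
r_7 = 24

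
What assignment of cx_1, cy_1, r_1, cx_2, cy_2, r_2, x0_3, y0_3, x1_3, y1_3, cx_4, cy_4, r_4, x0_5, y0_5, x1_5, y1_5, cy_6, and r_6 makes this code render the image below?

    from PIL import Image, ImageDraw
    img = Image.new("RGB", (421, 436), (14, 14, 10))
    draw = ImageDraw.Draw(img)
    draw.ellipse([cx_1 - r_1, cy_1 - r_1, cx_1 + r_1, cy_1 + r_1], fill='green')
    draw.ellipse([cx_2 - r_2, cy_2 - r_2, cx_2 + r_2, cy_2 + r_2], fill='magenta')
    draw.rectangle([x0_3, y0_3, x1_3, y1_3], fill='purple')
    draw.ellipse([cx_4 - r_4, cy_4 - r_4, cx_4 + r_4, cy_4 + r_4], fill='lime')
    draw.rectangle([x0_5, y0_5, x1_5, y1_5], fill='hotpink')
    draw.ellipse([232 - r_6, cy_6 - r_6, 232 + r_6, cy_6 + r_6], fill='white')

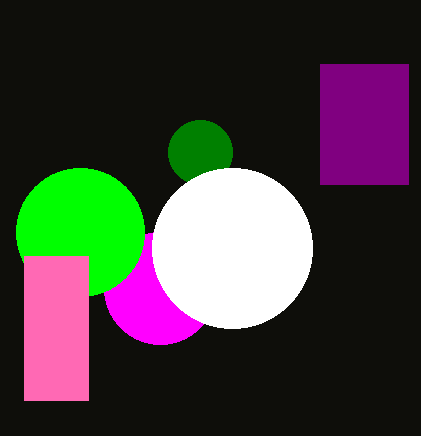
cx_1 = 200; cy_1 = 152; r_1 = 32; cx_2 = 160; cy_2 = 288; r_2 = 56; x0_3 = 320; y0_3 = 64; x1_3 = 408; y1_3 = 184; cx_4 = 80; cy_4 = 232; r_4 = 64; x0_5 = 24; y0_5 = 256; x1_5 = 88; y1_5 = 400; cy_6 = 248; r_6 = 80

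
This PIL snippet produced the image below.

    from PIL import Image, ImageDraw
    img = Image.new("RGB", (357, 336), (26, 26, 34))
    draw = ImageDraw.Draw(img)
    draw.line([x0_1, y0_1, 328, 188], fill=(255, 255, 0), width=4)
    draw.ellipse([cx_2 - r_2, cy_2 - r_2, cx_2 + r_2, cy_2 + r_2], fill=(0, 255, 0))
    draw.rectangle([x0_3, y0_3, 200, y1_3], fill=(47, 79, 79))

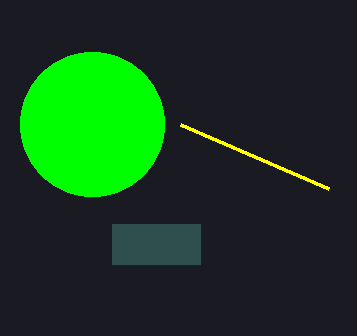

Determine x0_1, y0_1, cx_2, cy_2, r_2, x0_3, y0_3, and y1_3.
x0_1 = 180; y0_1 = 124; cx_2 = 92; cy_2 = 124; r_2 = 72; x0_3 = 112; y0_3 = 224; y1_3 = 264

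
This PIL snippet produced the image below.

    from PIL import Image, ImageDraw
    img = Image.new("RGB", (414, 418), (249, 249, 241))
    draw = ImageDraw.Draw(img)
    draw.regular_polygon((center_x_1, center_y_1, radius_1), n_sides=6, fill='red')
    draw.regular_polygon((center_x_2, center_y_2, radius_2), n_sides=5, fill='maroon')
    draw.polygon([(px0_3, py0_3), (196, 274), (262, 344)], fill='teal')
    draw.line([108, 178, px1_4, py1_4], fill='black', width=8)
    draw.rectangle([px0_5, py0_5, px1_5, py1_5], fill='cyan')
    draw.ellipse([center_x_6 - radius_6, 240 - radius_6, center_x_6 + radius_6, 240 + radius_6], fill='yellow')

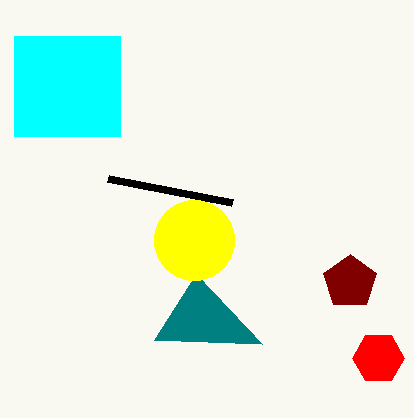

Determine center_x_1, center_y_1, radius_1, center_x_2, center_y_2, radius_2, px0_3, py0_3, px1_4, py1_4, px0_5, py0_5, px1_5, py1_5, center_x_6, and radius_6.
center_x_1 = 378, center_y_1 = 358, radius_1 = 26, center_x_2 = 350, center_y_2 = 282, radius_2 = 28, px0_3 = 154, py0_3 = 340, px1_4 = 232, py1_4 = 202, px0_5 = 14, py0_5 = 36, px1_5 = 120, py1_5 = 136, center_x_6 = 194, radius_6 = 40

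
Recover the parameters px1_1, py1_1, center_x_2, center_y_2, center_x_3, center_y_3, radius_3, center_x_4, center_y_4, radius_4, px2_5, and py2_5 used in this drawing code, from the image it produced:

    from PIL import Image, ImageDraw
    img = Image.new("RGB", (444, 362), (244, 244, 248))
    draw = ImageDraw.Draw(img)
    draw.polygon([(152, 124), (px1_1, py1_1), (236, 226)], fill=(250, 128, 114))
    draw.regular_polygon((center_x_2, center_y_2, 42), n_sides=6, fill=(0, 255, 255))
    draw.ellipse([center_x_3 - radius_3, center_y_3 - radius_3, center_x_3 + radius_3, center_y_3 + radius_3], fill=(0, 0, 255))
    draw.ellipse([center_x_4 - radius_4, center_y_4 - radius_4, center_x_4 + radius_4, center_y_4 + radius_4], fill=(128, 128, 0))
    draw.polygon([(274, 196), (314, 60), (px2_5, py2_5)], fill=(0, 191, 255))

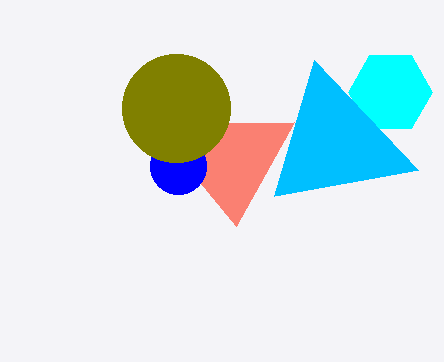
px1_1 = 294, py1_1 = 122, center_x_2 = 390, center_y_2 = 92, center_x_3 = 178, center_y_3 = 166, radius_3 = 28, center_x_4 = 176, center_y_4 = 108, radius_4 = 54, px2_5 = 418, py2_5 = 170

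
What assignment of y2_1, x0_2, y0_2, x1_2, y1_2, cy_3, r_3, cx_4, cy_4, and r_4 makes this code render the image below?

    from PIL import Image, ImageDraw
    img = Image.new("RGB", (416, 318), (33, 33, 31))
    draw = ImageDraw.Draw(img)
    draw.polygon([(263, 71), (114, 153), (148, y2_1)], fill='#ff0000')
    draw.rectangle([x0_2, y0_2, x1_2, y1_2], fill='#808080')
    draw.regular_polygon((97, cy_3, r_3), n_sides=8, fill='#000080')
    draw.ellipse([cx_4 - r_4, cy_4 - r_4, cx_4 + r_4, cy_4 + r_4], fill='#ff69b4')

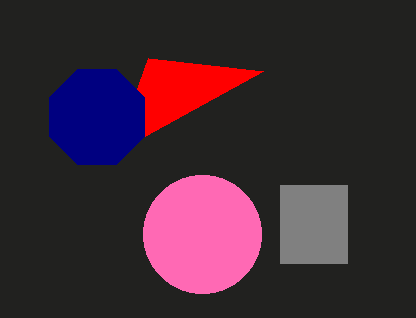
y2_1 = 58; x0_2 = 280; y0_2 = 185; x1_2 = 347; y1_2 = 263; cy_3 = 117; r_3 = 51; cx_4 = 202; cy_4 = 234; r_4 = 59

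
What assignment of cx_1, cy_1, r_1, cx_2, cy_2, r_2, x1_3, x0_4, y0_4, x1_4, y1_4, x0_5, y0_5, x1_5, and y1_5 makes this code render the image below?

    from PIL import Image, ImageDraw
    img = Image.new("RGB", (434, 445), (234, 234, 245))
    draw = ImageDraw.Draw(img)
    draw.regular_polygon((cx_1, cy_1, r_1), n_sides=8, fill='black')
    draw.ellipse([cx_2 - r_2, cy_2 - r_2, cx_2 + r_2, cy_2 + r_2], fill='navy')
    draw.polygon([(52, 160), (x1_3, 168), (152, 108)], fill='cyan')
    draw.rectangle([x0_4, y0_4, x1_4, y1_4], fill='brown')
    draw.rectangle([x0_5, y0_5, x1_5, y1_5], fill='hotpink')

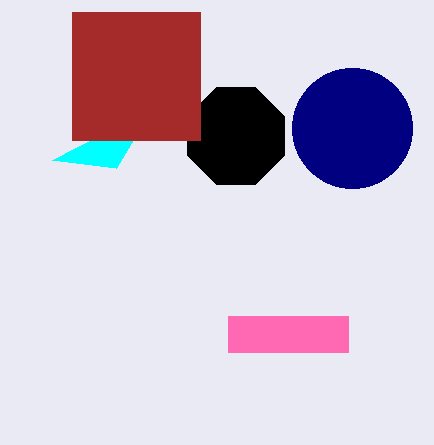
cx_1 = 236, cy_1 = 136, r_1 = 52, cx_2 = 352, cy_2 = 128, r_2 = 60, x1_3 = 116, x0_4 = 72, y0_4 = 12, x1_4 = 200, y1_4 = 140, x0_5 = 228, y0_5 = 316, x1_5 = 348, y1_5 = 352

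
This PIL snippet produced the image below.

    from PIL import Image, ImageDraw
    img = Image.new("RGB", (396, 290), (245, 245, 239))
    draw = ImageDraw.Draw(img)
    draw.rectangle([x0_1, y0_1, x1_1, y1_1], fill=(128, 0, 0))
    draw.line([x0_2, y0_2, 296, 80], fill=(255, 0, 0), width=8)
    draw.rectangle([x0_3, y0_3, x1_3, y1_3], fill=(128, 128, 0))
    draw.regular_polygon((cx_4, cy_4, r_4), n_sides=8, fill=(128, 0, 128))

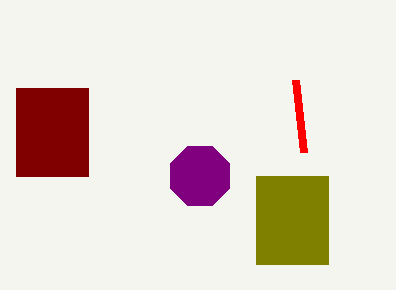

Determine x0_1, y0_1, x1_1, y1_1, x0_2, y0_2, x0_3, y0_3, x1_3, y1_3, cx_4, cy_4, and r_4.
x0_1 = 16; y0_1 = 88; x1_1 = 88; y1_1 = 176; x0_2 = 304; y0_2 = 152; x0_3 = 256; y0_3 = 176; x1_3 = 328; y1_3 = 264; cx_4 = 200; cy_4 = 176; r_4 = 32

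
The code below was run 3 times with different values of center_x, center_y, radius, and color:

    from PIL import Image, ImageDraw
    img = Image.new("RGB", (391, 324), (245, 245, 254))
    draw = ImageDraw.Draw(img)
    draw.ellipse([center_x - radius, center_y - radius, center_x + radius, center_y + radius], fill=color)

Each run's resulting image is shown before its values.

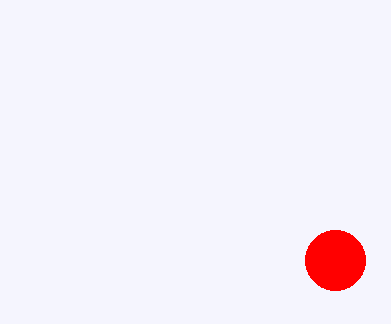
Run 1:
center_x = 335
center_y = 260
radius = 30
color = 'red'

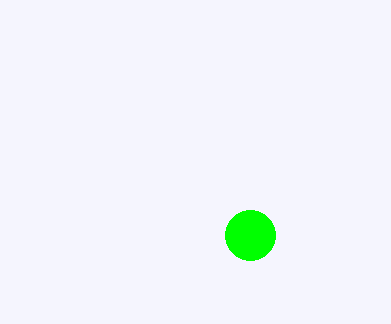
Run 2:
center_x = 250, center_y = 235, radius = 25, color = 'lime'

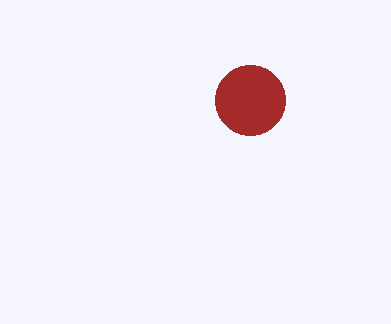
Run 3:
center_x = 250; center_y = 100; radius = 35; color = 'brown'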